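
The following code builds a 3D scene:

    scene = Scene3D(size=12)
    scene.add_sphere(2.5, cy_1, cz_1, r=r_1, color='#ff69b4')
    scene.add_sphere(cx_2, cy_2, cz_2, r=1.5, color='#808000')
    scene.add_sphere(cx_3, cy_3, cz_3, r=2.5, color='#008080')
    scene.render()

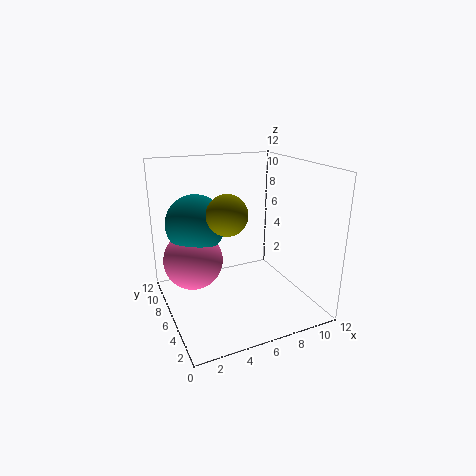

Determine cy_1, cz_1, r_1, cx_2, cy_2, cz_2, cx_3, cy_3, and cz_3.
cy_1 = 7.5; cz_1 = 4; r_1 = 2.5; cx_2 = 4; cy_2 = 3.5; cz_2 = 9; cx_3 = 3; cy_3 = 8; cz_3 = 7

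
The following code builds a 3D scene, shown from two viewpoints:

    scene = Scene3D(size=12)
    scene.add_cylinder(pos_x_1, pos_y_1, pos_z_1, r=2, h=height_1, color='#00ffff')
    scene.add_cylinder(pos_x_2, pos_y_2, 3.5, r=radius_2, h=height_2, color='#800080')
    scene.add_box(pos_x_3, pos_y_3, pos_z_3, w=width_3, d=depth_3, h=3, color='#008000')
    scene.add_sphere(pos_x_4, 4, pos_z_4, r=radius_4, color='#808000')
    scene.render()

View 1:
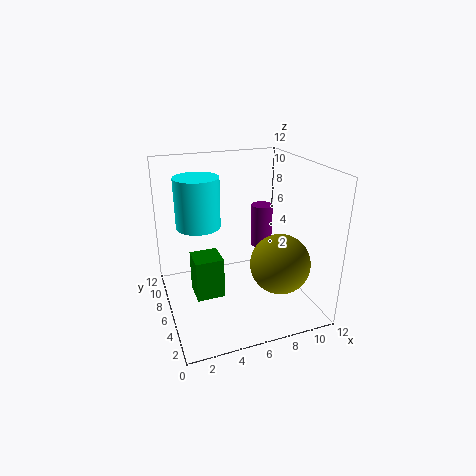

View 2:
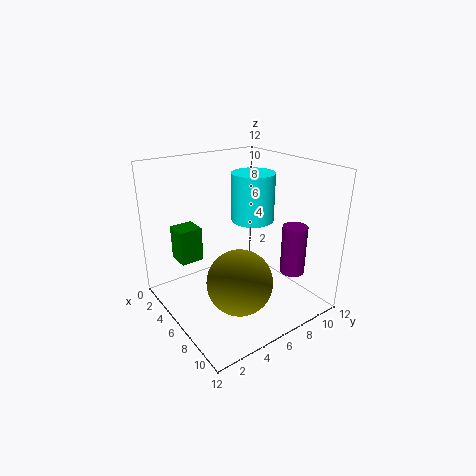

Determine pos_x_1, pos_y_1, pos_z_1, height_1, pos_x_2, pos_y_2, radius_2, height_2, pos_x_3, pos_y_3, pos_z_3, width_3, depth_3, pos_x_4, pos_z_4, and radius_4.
pos_x_1 = 3.5, pos_y_1 = 9.5, pos_z_1 = 6, height_1 = 4.5, pos_x_2 = 9.5, pos_y_2 = 9, radius_2 = 1, height_2 = 4, pos_x_3 = 1.5, pos_y_3 = 2, pos_z_3 = 3.5, width_3 = 2, depth_3 = 2, pos_x_4 = 9, pos_z_4 = 4, radius_4 = 2.5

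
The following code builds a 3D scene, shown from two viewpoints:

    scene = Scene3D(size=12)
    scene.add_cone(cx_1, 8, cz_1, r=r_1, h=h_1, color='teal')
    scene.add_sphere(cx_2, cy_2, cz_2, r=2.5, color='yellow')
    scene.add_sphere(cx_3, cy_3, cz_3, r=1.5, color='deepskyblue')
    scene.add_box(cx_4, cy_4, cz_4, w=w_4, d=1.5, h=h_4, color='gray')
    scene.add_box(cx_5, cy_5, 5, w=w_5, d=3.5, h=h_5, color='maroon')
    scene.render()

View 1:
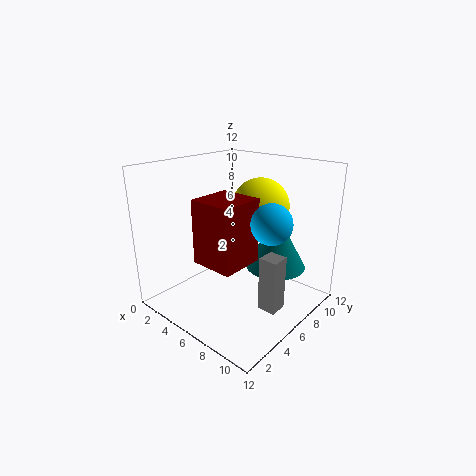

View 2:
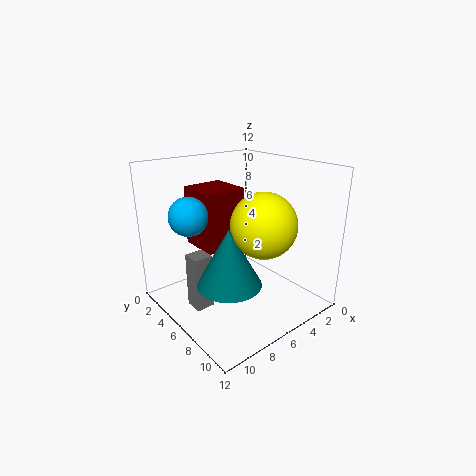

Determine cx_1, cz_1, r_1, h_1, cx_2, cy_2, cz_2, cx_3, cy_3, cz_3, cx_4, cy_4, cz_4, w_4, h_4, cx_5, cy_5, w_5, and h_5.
cx_1 = 8.5; cz_1 = 3.5; r_1 = 2.5; h_1 = 4.5; cx_2 = 6; cy_2 = 9; cz_2 = 8; cx_3 = 10; cy_3 = 5; cz_3 = 8.5; cx_4 = 9; cy_4 = 5; cz_4 = 1; w_4 = 1.5; h_4 = 4.5; cx_5 = 5; cy_5 = 2; w_5 = 3.5; h_5 = 5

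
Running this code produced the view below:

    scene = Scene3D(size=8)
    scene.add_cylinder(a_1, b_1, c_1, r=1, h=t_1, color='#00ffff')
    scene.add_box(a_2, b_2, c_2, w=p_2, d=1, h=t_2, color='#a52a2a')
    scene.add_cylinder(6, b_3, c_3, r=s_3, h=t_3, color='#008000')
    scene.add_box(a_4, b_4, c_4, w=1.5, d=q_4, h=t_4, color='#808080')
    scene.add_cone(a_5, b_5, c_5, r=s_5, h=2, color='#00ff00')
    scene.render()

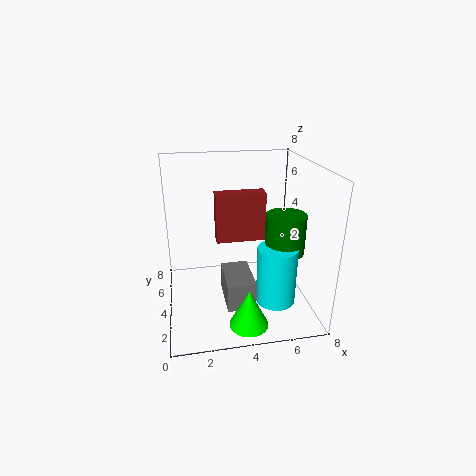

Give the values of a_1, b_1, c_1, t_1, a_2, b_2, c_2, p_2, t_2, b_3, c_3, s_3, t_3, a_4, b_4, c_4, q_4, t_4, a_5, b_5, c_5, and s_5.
a_1 = 5.5; b_1 = 1.5; c_1 = 1.5; t_1 = 3; a_2 = 3; b_2 = 5.5; c_2 = 3; p_2 = 3; t_2 = 3; b_3 = 2; c_3 = 4; s_3 = 1; t_3 = 2; a_4 = 3; b_4 = 1.5; c_4 = 1; q_4 = 2.5; t_4 = 1.5; a_5 = 4; b_5 = 1; c_5 = 0.5; s_5 = 1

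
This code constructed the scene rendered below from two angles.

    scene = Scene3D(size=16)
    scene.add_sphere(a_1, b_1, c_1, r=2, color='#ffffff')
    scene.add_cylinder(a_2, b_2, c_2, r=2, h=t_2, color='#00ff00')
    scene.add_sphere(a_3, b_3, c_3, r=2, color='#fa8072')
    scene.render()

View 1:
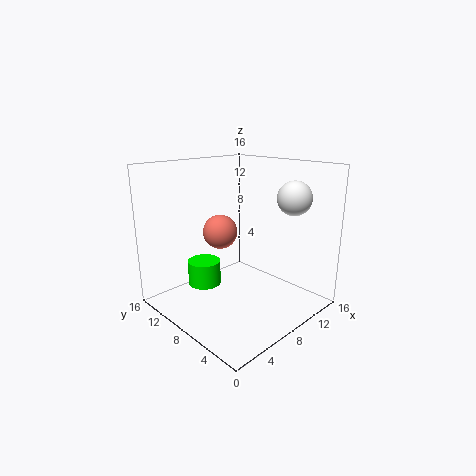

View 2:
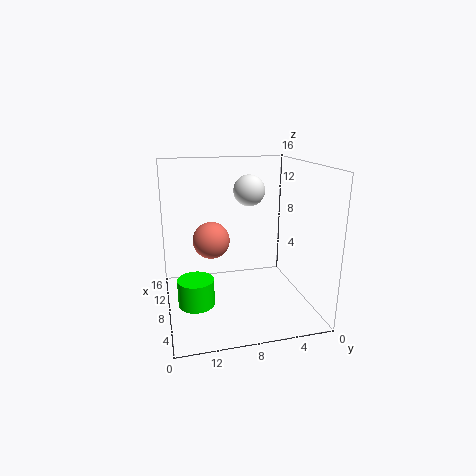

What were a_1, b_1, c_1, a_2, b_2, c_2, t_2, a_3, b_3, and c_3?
a_1 = 14, b_1 = 5, c_1 = 12, a_2 = 7, b_2 = 13, c_2 = 1, t_2 = 3, a_3 = 8, b_3 = 11, c_3 = 8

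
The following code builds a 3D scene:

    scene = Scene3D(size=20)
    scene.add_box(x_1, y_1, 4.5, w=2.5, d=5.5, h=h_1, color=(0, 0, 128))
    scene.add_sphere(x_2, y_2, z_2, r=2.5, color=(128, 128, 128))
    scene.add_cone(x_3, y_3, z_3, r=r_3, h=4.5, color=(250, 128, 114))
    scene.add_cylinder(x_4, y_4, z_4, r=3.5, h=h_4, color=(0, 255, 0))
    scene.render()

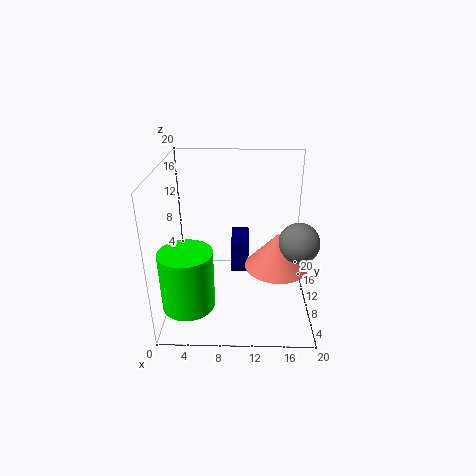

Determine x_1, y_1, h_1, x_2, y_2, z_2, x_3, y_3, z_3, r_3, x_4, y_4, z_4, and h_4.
x_1 = 9; y_1 = 10; h_1 = 4.5; x_2 = 17.5; y_2 = 5; z_2 = 12; x_3 = 15; y_3 = 5.5; z_3 = 8.5; r_3 = 4; x_4 = 3.5; y_4 = 5; z_4 = 2.5; h_4 = 8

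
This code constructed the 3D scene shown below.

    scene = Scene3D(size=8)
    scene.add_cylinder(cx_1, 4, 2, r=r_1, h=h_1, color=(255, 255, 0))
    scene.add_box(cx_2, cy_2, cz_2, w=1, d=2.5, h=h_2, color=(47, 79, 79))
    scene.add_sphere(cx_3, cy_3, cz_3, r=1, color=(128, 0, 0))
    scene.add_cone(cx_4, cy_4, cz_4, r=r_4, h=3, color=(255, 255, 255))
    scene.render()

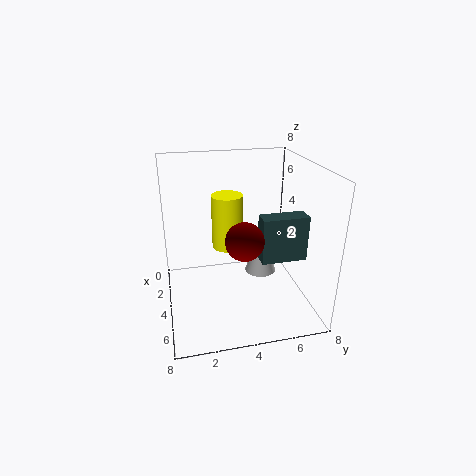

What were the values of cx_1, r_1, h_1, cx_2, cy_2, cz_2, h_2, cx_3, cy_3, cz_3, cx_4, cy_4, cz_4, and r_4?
cx_1 = 1
r_1 = 1
h_1 = 3.5
cx_2 = 4.5
cy_2 = 5
cz_2 = 3
h_2 = 2.5
cx_3 = 5.5
cy_3 = 4
cz_3 = 4.5
cx_4 = 2
cy_4 = 6
cz_4 = 0.5
r_4 = 1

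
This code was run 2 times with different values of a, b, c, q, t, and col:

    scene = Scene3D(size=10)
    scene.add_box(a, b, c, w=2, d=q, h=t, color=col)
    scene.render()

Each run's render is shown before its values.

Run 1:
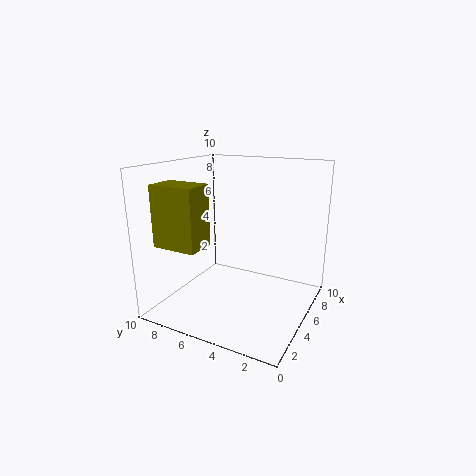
a = 1; b = 6; c = 5; q = 3; t = 4; col = 'olive'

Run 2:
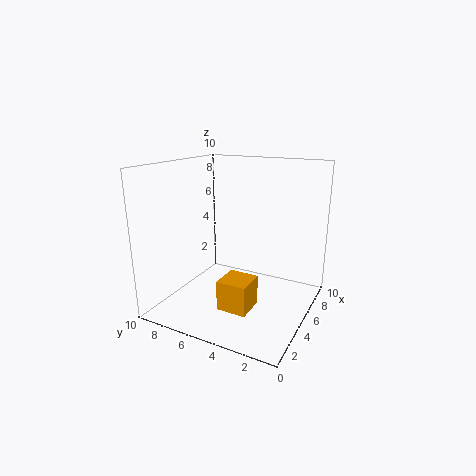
a = 2; b = 3; c = 1; q = 2; t = 2; col = 'orange'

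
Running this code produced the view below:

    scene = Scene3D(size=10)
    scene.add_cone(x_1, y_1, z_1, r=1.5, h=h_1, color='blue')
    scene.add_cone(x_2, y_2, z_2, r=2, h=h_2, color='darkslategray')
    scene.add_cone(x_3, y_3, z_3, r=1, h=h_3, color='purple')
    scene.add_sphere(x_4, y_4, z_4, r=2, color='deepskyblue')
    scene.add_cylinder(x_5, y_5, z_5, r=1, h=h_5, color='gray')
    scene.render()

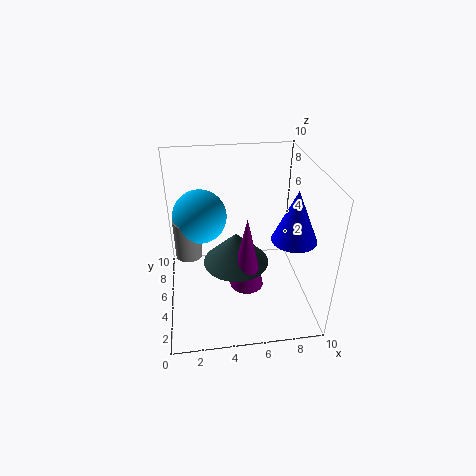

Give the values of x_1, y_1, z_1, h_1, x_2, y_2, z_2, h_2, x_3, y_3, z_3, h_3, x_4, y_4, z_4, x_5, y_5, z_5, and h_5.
x_1 = 8.5
y_1 = 3.5
z_1 = 5.5
h_1 = 3.5
x_2 = 4.5
y_2 = 2.5
z_2 = 5
h_2 = 2
x_3 = 5
y_3 = 1.5
z_3 = 4
h_3 = 4.5
x_4 = 2.5
y_4 = 7.5
z_4 = 5.5
x_5 = 1.5
y_5 = 7
z_5 = 2.5
h_5 = 3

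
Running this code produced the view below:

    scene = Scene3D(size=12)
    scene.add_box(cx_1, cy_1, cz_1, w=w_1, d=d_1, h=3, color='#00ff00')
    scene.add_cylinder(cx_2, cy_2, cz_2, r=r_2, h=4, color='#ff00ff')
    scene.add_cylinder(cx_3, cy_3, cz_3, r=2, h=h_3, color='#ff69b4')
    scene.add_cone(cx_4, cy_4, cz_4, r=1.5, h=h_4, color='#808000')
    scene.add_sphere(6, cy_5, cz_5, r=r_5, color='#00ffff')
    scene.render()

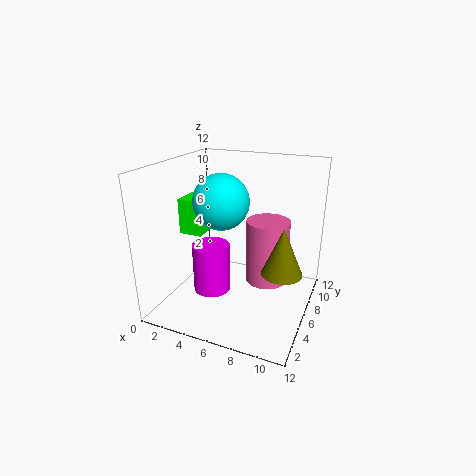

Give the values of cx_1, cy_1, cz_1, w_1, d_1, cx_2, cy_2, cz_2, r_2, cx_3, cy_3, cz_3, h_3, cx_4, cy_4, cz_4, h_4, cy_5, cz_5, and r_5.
cx_1 = 1, cy_1 = 5, cz_1 = 6, w_1 = 2, d_1 = 2.5, cx_2 = 4.5, cy_2 = 4, cz_2 = 2, r_2 = 1.5, cx_3 = 7.5, cy_3 = 9.5, cz_3 = 0.5, h_3 = 6, cx_4 = 10.5, cy_4 = 3.5, cz_4 = 5, h_4 = 3.5, cy_5 = 3, cz_5 = 10, r_5 = 2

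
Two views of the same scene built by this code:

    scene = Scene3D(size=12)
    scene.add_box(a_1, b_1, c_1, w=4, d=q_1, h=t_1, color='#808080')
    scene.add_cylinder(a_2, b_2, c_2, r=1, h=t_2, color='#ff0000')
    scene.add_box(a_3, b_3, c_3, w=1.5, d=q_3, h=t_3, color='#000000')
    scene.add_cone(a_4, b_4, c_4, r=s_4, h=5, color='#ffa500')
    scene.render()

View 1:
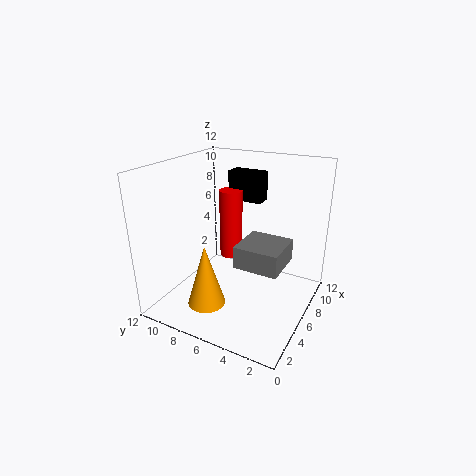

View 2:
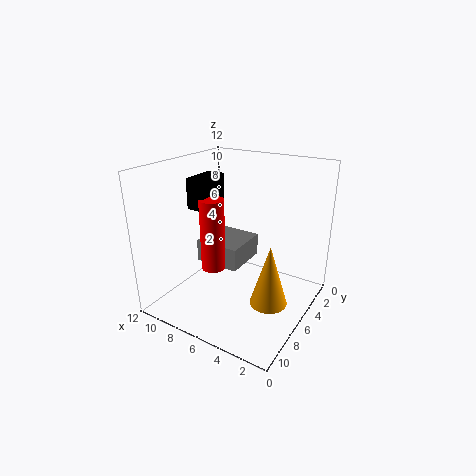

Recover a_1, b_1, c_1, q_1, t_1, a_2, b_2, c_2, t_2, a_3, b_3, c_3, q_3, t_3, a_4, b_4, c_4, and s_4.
a_1 = 6, b_1 = 2.5, c_1 = 3, q_1 = 4, t_1 = 2, a_2 = 7.5, b_2 = 7.5, c_2 = 3.5, t_2 = 6, a_3 = 8, b_3 = 5, c_3 = 8.5, q_3 = 3, t_3 = 2.5, a_4 = 2.5, b_4 = 7, c_4 = 1.5, s_4 = 1.5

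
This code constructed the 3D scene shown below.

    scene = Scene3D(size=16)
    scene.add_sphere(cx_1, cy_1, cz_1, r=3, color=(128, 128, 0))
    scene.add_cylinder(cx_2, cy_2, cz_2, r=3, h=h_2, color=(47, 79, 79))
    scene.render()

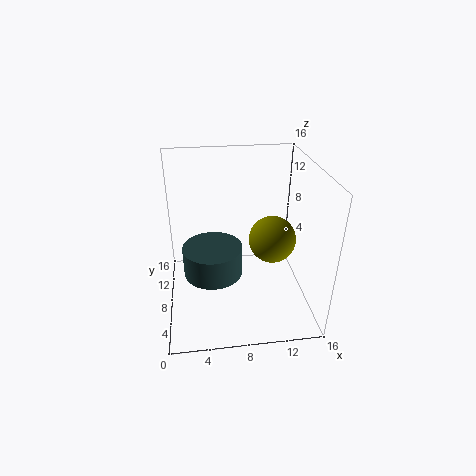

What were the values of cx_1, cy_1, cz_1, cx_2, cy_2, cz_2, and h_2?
cx_1 = 13; cy_1 = 12; cz_1 = 5; cx_2 = 5; cy_2 = 5; cz_2 = 6; h_2 = 3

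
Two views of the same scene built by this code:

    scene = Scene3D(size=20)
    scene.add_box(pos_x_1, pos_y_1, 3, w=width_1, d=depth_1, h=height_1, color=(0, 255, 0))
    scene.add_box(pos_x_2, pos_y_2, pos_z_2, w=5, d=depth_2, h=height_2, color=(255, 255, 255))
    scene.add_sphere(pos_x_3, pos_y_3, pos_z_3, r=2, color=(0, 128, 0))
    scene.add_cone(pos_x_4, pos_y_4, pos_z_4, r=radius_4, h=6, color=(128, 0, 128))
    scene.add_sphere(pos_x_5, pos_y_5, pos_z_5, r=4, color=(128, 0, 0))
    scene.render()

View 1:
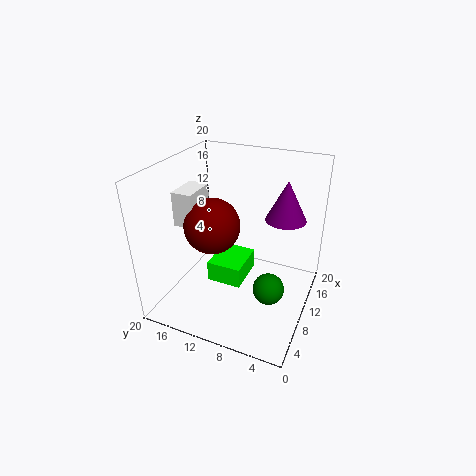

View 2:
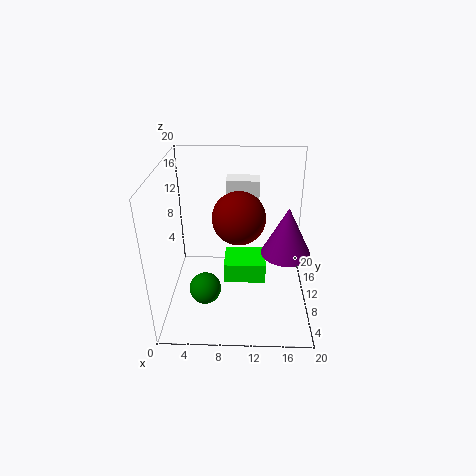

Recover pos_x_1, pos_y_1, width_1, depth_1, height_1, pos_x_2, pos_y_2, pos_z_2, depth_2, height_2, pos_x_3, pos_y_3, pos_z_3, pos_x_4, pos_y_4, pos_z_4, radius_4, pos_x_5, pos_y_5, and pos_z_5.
pos_x_1 = 8; pos_y_1 = 9; width_1 = 6; depth_1 = 5; height_1 = 3; pos_x_2 = 8; pos_y_2 = 16; pos_z_2 = 11; depth_2 = 3; height_2 = 5; pos_x_3 = 6; pos_y_3 = 4; pos_z_3 = 6; pos_x_4 = 16; pos_y_4 = 5; pos_z_4 = 11; radius_4 = 3; pos_x_5 = 10; pos_y_5 = 14; pos_z_5 = 11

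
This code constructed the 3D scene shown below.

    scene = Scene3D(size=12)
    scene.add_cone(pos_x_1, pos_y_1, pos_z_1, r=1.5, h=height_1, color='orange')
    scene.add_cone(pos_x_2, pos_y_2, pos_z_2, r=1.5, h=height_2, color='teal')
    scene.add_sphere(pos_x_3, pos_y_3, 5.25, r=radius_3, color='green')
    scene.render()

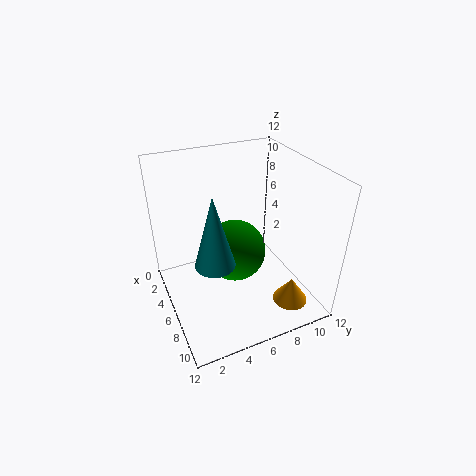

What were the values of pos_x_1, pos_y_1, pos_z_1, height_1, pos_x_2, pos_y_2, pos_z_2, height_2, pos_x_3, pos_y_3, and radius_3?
pos_x_1 = 9; pos_y_1 = 9.75; pos_z_1 = 0.25; height_1 = 2.25; pos_x_2 = 8.5; pos_y_2 = 3; pos_z_2 = 6; height_2 = 5.5; pos_x_3 = 6.5; pos_y_3 = 5.5; radius_3 = 2.5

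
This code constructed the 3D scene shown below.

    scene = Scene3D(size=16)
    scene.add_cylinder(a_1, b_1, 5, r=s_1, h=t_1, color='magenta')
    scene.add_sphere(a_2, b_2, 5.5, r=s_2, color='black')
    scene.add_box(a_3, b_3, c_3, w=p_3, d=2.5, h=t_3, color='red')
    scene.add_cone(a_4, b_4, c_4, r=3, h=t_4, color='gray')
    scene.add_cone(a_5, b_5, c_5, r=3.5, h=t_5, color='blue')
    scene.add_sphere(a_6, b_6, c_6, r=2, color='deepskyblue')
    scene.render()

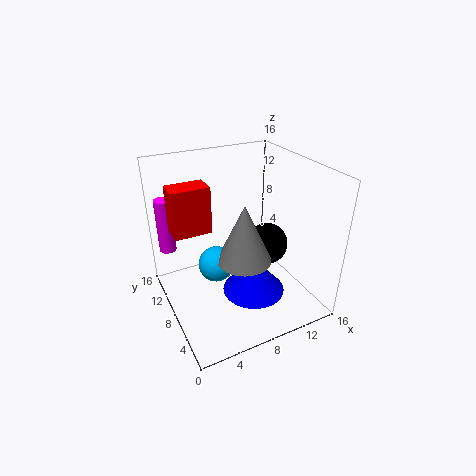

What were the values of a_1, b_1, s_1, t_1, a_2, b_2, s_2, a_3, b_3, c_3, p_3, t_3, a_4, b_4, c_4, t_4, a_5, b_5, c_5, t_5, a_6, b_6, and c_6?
a_1 = 1.5; b_1 = 14; s_1 = 1; t_1 = 6.5; a_2 = 12.5; b_2 = 9; s_2 = 2.5; a_3 = 1; b_3 = 8; c_3 = 9.5; p_3 = 4; t_3 = 5; a_4 = 8; b_4 = 6.5; c_4 = 6; t_4 = 6.5; a_5 = 9; b_5 = 6; c_5 = 2; t_5 = 4; a_6 = 5.5; b_6 = 8.5; c_6 = 5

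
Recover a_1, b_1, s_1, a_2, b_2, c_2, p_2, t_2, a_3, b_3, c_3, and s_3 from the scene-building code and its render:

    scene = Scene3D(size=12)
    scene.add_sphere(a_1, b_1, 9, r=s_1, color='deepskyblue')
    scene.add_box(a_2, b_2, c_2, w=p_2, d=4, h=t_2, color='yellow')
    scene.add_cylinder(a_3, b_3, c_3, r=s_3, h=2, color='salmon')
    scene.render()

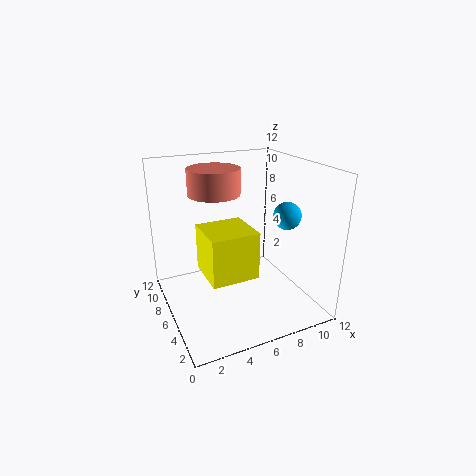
a_1 = 8, b_1 = 2, s_1 = 1, a_2 = 3, b_2 = 4, c_2 = 3, p_2 = 4, t_2 = 4, a_3 = 4, b_3 = 6, c_3 = 10, s_3 = 2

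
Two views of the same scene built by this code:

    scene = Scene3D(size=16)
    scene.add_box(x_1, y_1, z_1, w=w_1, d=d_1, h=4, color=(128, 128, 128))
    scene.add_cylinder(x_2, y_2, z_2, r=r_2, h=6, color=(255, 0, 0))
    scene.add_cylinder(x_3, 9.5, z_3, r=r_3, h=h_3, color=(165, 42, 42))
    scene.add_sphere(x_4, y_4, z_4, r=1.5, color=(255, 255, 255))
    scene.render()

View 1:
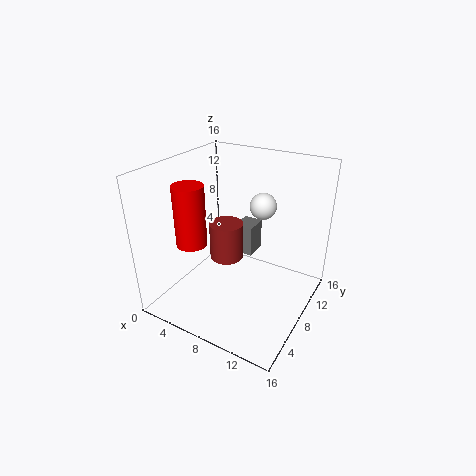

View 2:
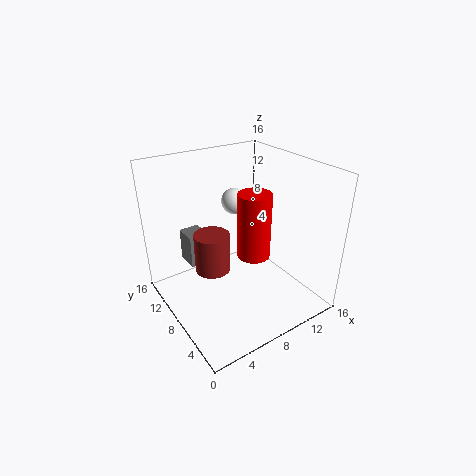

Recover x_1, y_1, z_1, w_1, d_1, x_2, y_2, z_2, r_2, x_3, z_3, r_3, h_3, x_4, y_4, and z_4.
x_1 = 4.5
y_1 = 13
z_1 = 2.5
w_1 = 2.5
d_1 = 3
x_2 = 6
y_2 = 2.5
z_2 = 9.5
r_2 = 1.5
x_3 = 5.5
z_3 = 4
r_3 = 2
h_3 = 4.5
x_4 = 9.5
y_4 = 11
z_4 = 11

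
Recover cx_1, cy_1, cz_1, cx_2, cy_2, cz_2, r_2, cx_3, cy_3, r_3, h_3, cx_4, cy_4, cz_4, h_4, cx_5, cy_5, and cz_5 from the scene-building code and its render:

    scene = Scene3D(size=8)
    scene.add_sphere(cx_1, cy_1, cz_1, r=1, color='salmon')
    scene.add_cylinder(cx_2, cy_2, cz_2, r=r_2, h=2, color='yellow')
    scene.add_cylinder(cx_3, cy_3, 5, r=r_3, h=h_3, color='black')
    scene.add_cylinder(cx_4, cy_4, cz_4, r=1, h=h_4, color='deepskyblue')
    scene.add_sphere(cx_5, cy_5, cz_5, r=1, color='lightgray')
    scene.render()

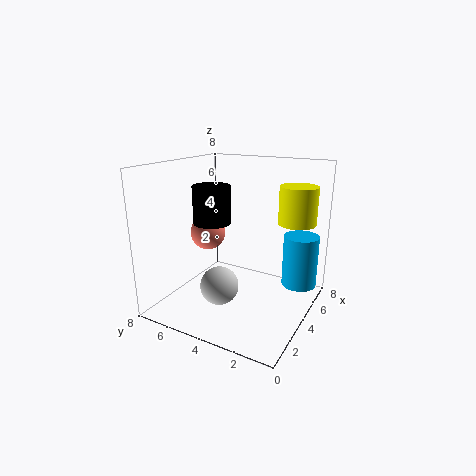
cx_1 = 4
cy_1 = 6
cz_1 = 4
cx_2 = 5
cy_2 = 1
cz_2 = 5
r_2 = 1
cx_3 = 3
cy_3 = 5
r_3 = 1
h_3 = 2
cx_4 = 6
cy_4 = 1
cz_4 = 1
h_4 = 3
cx_5 = 2
cy_5 = 4
cz_5 = 2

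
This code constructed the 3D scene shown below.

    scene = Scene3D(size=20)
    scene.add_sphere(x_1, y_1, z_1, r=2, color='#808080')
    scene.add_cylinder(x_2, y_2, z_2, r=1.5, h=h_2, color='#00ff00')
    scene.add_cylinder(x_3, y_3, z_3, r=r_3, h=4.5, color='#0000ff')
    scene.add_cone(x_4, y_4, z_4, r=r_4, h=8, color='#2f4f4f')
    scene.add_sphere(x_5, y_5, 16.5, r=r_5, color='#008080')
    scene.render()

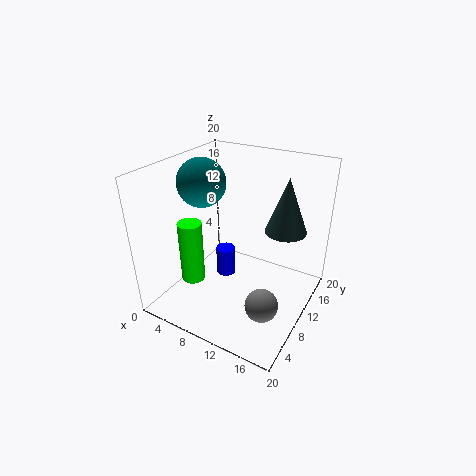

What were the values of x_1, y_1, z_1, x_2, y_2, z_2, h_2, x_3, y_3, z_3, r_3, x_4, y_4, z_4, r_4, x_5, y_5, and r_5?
x_1 = 17
y_1 = 3.5
z_1 = 6
x_2 = 7
y_2 = 3.5
z_2 = 6.5
h_2 = 8
x_3 = 6
y_3 = 13
z_3 = 1
r_3 = 1.5
x_4 = 15
y_4 = 15
z_4 = 10
r_4 = 3
x_5 = 3.5
y_5 = 11
r_5 = 3.5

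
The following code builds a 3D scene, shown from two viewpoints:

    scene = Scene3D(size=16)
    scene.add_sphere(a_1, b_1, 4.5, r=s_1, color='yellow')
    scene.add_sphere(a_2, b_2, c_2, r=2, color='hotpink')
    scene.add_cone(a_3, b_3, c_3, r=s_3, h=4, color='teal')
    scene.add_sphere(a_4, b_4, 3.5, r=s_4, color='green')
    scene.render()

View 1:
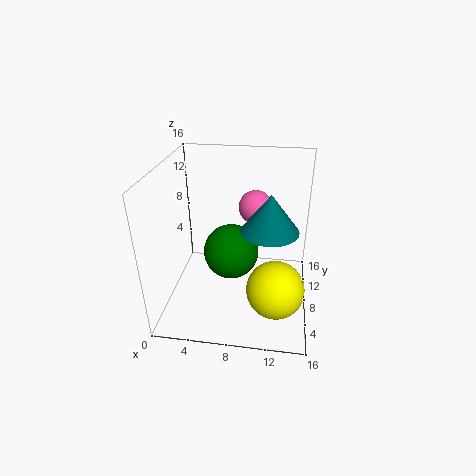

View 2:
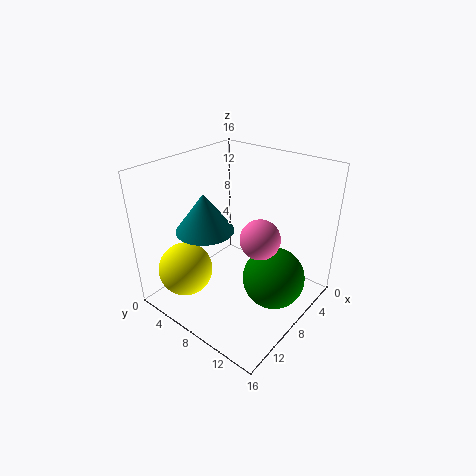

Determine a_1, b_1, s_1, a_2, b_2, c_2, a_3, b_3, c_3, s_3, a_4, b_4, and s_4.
a_1 = 12.5; b_1 = 4; s_1 = 3; a_2 = 9.5; b_2 = 12; c_2 = 10; a_3 = 11.5; b_3 = 6.5; c_3 = 10; s_3 = 3; a_4 = 6.5; b_4 = 12; s_4 = 3.5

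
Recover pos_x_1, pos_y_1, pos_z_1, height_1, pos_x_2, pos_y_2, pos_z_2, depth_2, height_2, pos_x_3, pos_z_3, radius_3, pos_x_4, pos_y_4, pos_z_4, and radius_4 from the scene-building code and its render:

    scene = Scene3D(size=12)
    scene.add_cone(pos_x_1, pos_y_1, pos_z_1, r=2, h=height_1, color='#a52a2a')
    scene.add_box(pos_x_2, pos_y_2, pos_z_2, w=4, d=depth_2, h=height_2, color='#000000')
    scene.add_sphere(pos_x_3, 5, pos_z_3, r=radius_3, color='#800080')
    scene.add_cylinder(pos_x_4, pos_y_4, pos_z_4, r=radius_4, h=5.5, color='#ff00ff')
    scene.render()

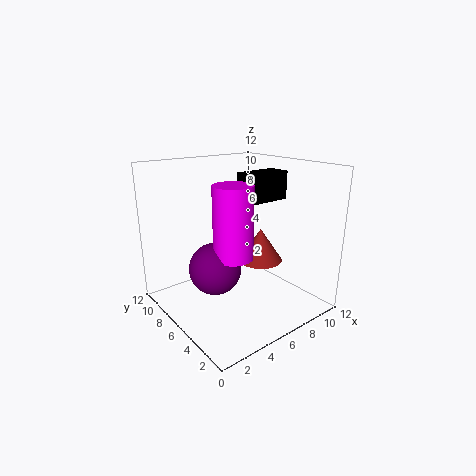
pos_x_1 = 9; pos_y_1 = 6.5; pos_z_1 = 3; height_1 = 3; pos_x_2 = 7.5; pos_y_2 = 6; pos_z_2 = 8.5; depth_2 = 2; height_2 = 2.5; pos_x_3 = 3; pos_z_3 = 4.5; radius_3 = 2; pos_x_4 = 4; pos_y_4 = 4; pos_z_4 = 5.5; radius_4 = 1.5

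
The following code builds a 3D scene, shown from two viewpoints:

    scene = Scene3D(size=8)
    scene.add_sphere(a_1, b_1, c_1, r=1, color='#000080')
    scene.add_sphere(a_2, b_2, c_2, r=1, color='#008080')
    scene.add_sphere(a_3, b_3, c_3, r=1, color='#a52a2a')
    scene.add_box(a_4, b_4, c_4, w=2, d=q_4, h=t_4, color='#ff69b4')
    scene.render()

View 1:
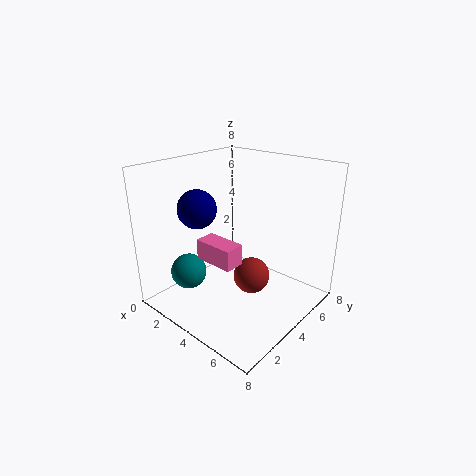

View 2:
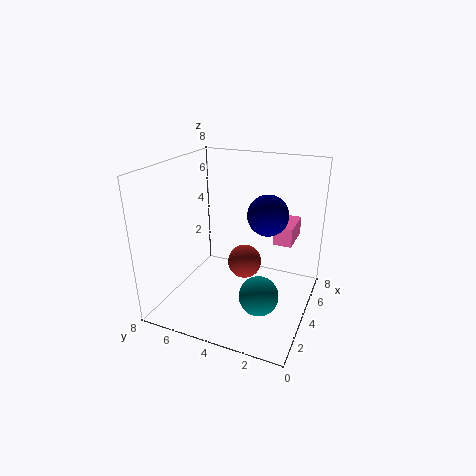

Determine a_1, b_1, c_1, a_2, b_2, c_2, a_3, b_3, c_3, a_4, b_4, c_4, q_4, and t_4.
a_1 = 3; b_1 = 2; c_1 = 6; a_2 = 2; b_2 = 2; c_2 = 2; a_3 = 5; b_3 = 4; c_3 = 2; a_4 = 4; b_4 = 1; c_4 = 4; q_4 = 1; t_4 = 1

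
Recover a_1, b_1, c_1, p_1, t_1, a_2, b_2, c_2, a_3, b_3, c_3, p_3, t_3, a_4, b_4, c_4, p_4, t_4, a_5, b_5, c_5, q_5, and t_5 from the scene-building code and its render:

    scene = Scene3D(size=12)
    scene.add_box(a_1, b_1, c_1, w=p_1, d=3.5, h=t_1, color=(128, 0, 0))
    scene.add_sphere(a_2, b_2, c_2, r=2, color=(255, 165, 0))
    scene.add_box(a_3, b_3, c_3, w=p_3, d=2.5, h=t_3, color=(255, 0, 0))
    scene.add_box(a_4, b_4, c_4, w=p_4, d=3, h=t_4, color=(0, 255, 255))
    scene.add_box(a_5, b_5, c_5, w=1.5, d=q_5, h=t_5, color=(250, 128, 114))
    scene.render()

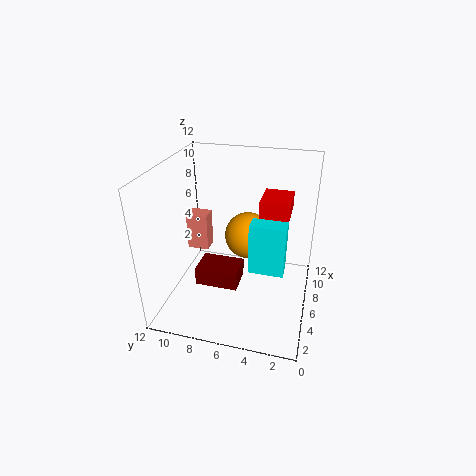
a_1 = 3.5, b_1 = 5.5, c_1 = 2.5, p_1 = 2.5, t_1 = 1.5, a_2 = 7.5, b_2 = 5.5, c_2 = 5.5, a_3 = 7, b_3 = 2, c_3 = 7.5, p_3 = 3, t_3 = 1.5, a_4 = 5.5, b_4 = 2, c_4 = 3, p_4 = 1.5, t_4 = 4.5, a_5 = 8, b_5 = 9.5, c_5 = 3, q_5 = 2, t_5 = 3.5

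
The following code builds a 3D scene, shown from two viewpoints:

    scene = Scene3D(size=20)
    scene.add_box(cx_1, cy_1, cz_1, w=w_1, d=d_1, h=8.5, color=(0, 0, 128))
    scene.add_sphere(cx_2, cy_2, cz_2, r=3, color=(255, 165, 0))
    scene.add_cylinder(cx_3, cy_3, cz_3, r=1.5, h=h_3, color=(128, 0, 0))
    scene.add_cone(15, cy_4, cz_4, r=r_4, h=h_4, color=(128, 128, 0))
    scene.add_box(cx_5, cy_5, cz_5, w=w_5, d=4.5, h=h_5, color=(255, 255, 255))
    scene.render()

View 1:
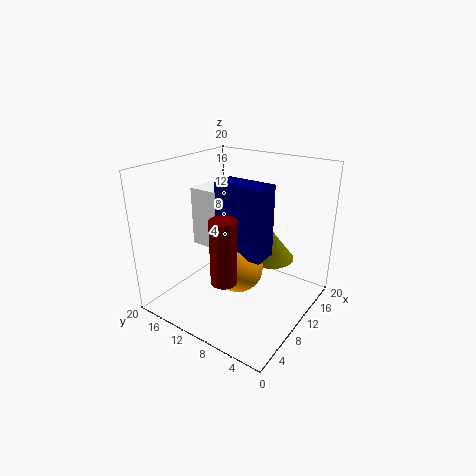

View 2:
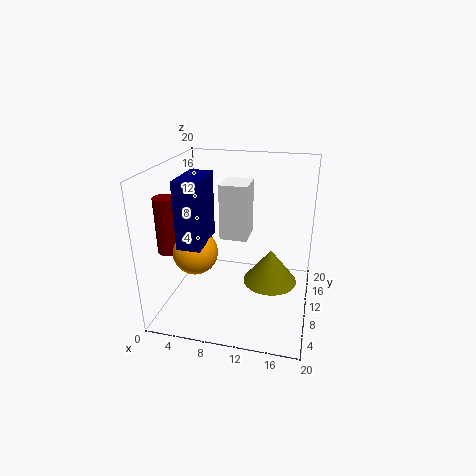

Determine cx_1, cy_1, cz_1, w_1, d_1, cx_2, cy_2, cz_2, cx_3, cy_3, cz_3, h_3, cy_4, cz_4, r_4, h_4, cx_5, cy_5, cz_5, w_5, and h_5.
cx_1 = 4
cy_1 = 3
cz_1 = 11
w_1 = 3
d_1 = 6
cx_2 = 5
cy_2 = 6.5
cz_2 = 9
cx_3 = 1.5
cy_3 = 6
cz_3 = 9
h_3 = 7.5
cy_4 = 7.5
cz_4 = 5.5
r_4 = 3.5
h_4 = 4.5
cx_5 = 7
cy_5 = 11
cz_5 = 9
w_5 = 4
h_5 = 8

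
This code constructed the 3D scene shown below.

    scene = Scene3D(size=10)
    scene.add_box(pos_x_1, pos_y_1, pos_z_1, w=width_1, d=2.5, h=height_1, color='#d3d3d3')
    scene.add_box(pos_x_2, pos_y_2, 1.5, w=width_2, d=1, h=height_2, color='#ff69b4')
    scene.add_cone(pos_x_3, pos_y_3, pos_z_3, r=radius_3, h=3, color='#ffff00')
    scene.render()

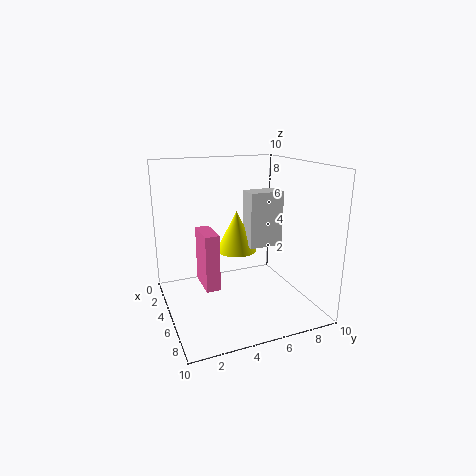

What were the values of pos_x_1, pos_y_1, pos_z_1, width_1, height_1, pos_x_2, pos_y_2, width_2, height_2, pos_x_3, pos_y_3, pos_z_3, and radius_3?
pos_x_1 = 3.5; pos_y_1 = 6; pos_z_1 = 4; width_1 = 1.5; height_1 = 4; pos_x_2 = 3; pos_y_2 = 2.5; width_2 = 2.5; height_2 = 4; pos_x_3 = 3.5; pos_y_3 = 5.5; pos_z_3 = 3.5; radius_3 = 1.5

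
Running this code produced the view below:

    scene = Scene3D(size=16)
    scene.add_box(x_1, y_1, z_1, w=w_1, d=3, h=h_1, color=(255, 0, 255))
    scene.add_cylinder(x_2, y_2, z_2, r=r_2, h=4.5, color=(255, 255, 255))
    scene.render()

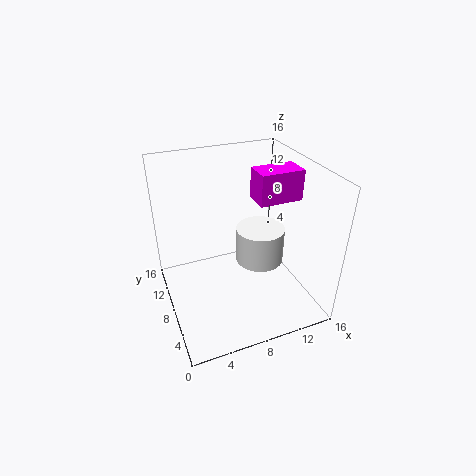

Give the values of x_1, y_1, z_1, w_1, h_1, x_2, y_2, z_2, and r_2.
x_1 = 10.5
y_1 = 7.5
z_1 = 11.5
w_1 = 5
h_1 = 3.5
x_2 = 12
y_2 = 10.5
z_2 = 2.5
r_2 = 3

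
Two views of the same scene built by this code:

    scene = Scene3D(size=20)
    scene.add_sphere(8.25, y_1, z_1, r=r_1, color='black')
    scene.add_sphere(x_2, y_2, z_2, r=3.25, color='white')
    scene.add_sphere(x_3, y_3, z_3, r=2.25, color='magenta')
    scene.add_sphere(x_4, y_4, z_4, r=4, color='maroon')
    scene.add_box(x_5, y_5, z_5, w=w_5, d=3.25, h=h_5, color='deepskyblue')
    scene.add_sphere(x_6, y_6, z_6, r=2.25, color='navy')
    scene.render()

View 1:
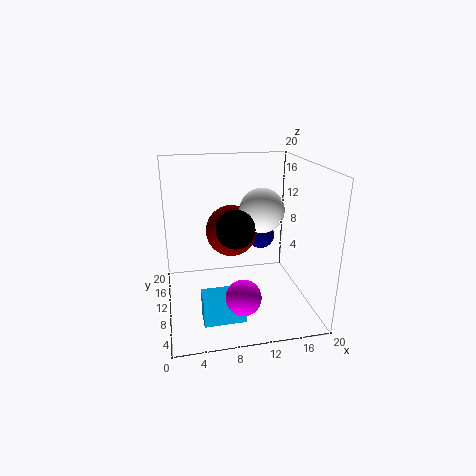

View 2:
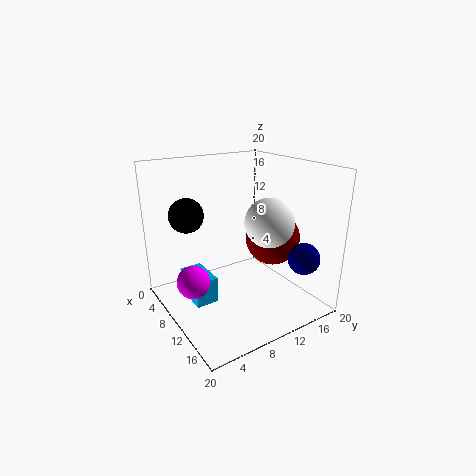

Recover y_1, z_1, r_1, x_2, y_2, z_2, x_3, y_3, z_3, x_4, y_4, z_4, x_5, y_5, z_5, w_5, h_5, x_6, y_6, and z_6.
y_1 = 3.25; z_1 = 14; r_1 = 2.25; x_2 = 14; y_2 = 12.25; z_2 = 13; x_3 = 9.25; y_3 = 3.25; z_3 = 4.75; x_4 = 10.25; y_4 = 16; z_4 = 8.75; x_5 = 4.25; y_5 = 3.5; z_5 = 0.75; w_5 = 5.5; h_5 = 3.75; x_6 = 15.5; y_6 = 17.5; z_6 = 7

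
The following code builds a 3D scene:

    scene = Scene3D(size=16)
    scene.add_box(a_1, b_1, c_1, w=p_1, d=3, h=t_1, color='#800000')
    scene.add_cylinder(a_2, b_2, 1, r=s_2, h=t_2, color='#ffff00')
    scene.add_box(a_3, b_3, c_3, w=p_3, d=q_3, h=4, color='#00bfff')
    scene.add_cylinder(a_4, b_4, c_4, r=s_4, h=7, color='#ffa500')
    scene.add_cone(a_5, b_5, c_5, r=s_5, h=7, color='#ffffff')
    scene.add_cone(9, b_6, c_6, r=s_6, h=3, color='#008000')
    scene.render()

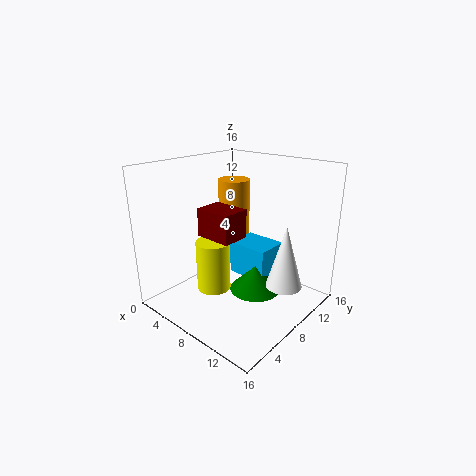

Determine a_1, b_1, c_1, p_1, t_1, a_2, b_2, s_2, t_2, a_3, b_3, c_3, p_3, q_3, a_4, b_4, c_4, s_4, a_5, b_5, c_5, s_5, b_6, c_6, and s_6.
a_1 = 6
b_1 = 4
c_1 = 9
p_1 = 4
t_1 = 3
a_2 = 5
b_2 = 7
s_2 = 2
t_2 = 6
a_3 = 5
b_3 = 10
c_3 = 2
p_3 = 5
q_3 = 4
a_4 = 3
b_4 = 13
c_4 = 6
s_4 = 2
a_5 = 13
b_5 = 10
c_5 = 3
s_5 = 2
b_6 = 10
c_6 = 1
s_6 = 3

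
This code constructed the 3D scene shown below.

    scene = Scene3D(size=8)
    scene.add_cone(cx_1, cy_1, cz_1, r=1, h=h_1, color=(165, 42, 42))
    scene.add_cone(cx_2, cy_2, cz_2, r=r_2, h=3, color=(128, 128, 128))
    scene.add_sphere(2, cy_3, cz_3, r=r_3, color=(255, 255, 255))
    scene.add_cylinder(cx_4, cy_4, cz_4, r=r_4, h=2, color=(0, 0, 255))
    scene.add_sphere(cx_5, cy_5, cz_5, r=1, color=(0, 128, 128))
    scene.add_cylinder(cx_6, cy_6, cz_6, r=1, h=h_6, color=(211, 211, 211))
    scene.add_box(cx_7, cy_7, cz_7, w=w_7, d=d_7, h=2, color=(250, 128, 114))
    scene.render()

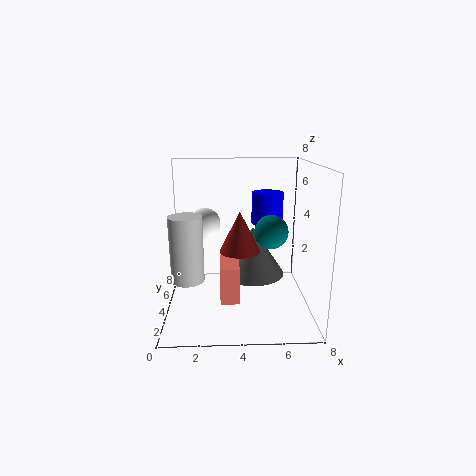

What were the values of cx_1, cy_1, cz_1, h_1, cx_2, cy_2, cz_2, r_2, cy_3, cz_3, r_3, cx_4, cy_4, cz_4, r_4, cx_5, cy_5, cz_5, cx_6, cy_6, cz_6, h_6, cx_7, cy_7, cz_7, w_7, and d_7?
cx_1 = 4
cy_1 = 2
cz_1 = 4
h_1 = 2
cx_2 = 5
cy_2 = 6
cz_2 = 1
r_2 = 2
cy_3 = 7
cz_3 = 4
r_3 = 1
cx_4 = 6
cy_4 = 7
cz_4 = 4
r_4 = 1
cx_5 = 6
cy_5 = 5
cz_5 = 4
cx_6 = 1
cy_6 = 5
cz_6 = 1
h_6 = 4
cx_7 = 3
cy_7 = 2
cz_7 = 1
w_7 = 1
d_7 = 2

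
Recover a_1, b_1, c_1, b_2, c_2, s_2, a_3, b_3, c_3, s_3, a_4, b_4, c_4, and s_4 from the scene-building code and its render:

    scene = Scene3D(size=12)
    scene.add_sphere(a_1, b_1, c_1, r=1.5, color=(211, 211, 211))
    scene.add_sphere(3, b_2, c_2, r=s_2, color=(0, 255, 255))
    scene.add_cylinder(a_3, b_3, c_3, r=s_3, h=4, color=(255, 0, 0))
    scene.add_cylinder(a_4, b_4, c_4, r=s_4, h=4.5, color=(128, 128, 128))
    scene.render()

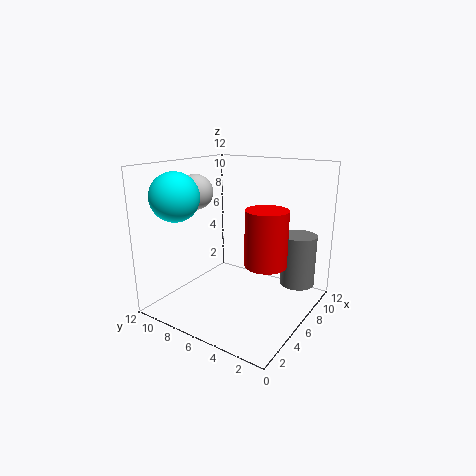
a_1 = 5.5; b_1 = 10; c_1 = 9.5; b_2 = 10; c_2 = 9.5; s_2 = 2; a_3 = 3.5; b_3 = 2; c_3 = 5.5; s_3 = 1.5; a_4 = 9.5; b_4 = 2; c_4 = 1.5; s_4 = 1.5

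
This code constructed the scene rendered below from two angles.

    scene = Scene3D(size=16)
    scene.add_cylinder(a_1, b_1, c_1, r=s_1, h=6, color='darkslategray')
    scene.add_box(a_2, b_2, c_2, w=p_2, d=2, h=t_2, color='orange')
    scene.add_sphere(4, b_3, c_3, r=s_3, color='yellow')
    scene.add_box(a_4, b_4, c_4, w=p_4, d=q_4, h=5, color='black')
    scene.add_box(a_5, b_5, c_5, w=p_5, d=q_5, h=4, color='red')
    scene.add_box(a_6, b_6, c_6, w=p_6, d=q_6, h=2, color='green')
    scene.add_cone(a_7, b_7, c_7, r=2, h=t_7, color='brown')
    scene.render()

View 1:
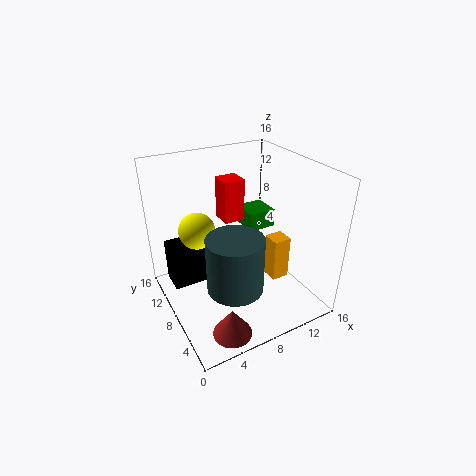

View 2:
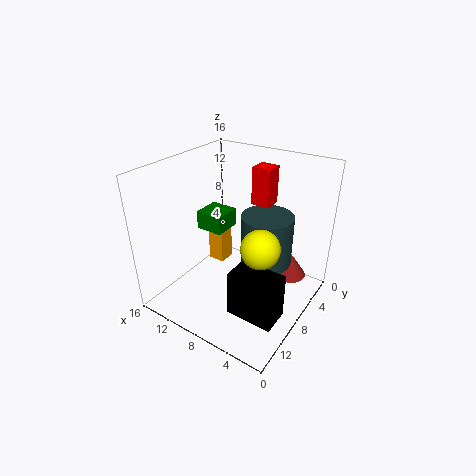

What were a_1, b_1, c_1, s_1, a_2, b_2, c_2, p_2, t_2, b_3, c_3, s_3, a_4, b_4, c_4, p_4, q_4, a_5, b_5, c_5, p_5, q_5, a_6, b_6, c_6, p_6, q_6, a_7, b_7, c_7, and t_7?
a_1 = 6, b_1 = 5, c_1 = 4, s_1 = 3, a_2 = 11, b_2 = 5, c_2 = 3, p_2 = 2, t_2 = 5, b_3 = 10, c_3 = 9, s_3 = 2, a_4 = 1, b_4 = 10, c_4 = 2, p_4 = 5, q_4 = 3, a_5 = 5, b_5 = 5, c_5 = 12, p_5 = 2, q_5 = 2, a_6 = 9, b_6 = 7, c_6 = 9, p_6 = 3, q_6 = 3, a_7 = 4, b_7 = 2, c_7 = 1, t_7 = 3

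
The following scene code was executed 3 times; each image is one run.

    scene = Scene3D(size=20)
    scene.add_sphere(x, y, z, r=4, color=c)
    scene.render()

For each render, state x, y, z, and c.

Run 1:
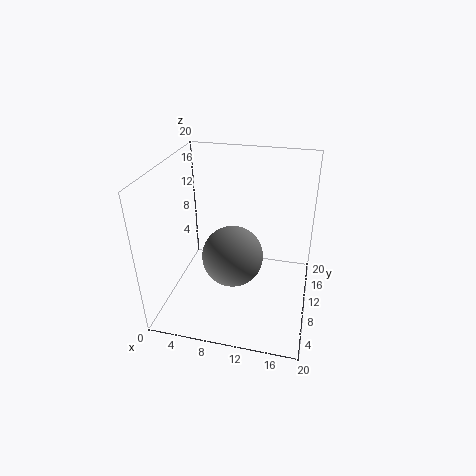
x = 10, y = 7, z = 9, c = 'gray'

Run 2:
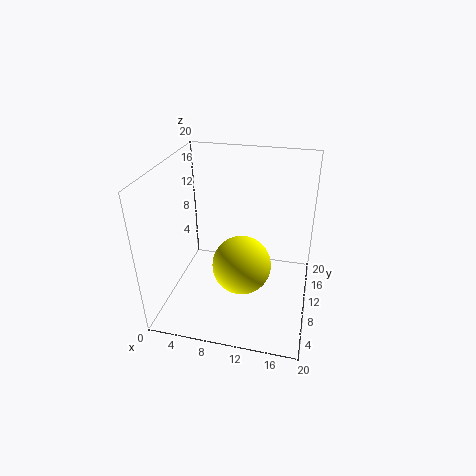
x = 11, y = 8, z = 7, c = 'yellow'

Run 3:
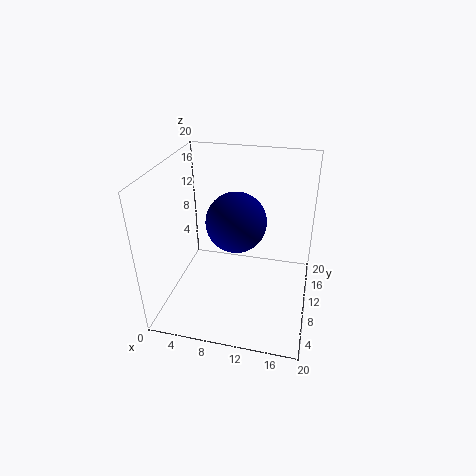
x = 10, y = 9, z = 13, c = 'navy'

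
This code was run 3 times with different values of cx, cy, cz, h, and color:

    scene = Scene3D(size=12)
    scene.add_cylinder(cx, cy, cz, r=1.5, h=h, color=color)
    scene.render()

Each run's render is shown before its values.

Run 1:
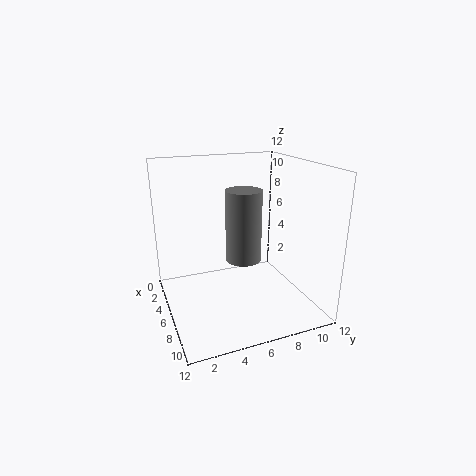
cx = 6
cy = 6.5
cz = 4
h = 6
color = 'gray'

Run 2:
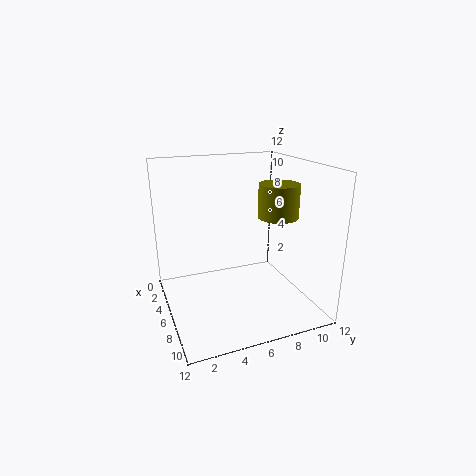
cx = 9
cy = 8
cz = 8.5
h = 2.5
color = 'olive'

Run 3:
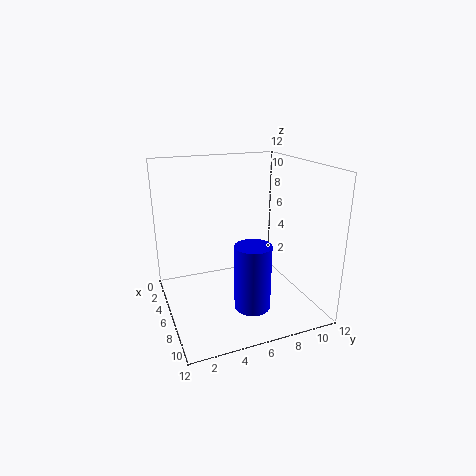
cx = 8
cy = 6.5
cz = 0.5
h = 5.5
color = 'blue'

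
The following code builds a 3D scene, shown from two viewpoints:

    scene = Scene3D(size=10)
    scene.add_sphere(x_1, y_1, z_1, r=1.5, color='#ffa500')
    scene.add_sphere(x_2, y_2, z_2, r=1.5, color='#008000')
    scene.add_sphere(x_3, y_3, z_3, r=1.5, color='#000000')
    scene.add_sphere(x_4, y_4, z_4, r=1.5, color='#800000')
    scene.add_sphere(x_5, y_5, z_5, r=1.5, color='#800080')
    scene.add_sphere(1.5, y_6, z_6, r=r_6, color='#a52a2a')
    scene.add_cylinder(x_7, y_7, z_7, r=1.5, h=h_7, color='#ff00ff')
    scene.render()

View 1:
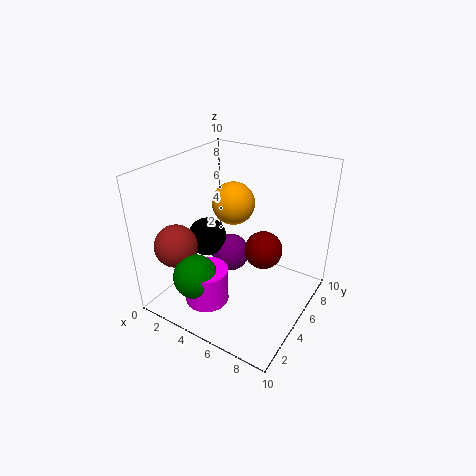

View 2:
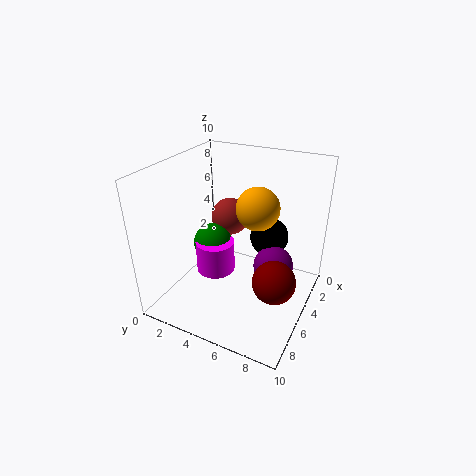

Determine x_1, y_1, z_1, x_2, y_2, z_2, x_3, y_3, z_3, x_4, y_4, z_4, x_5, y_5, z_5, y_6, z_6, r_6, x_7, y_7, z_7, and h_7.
x_1 = 4
y_1 = 6
z_1 = 7
x_2 = 3.5
y_2 = 2
z_2 = 3
x_3 = 1.5
y_3 = 6
z_3 = 3.5
x_4 = 5.5
y_4 = 8
z_4 = 2.5
x_5 = 3
y_5 = 7
z_5 = 2
y_6 = 2.5
z_6 = 4.5
r_6 = 1.5
x_7 = 4
y_7 = 2.5
z_7 = 1
h_7 = 2.5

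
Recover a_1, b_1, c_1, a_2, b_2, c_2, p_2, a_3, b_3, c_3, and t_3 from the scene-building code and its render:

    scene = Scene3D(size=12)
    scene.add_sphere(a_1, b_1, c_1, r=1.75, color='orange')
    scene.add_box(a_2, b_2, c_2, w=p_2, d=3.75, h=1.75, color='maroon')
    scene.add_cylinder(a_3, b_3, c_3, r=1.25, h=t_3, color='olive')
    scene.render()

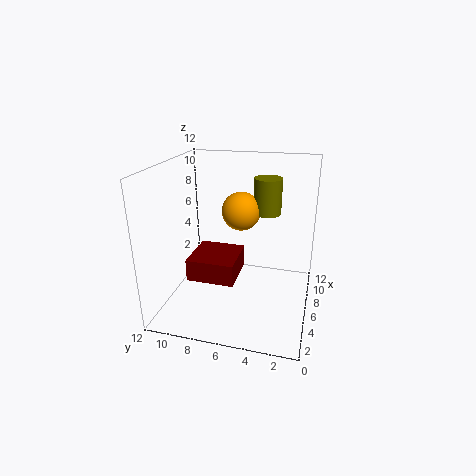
a_1 = 9
b_1 = 6.5
c_1 = 7.25
a_2 = 2.5
b_2 = 5.5
c_2 = 3.5
p_2 = 3.75
a_3 = 9.75
b_3 = 4.25
c_3 = 7
t_3 = 3.25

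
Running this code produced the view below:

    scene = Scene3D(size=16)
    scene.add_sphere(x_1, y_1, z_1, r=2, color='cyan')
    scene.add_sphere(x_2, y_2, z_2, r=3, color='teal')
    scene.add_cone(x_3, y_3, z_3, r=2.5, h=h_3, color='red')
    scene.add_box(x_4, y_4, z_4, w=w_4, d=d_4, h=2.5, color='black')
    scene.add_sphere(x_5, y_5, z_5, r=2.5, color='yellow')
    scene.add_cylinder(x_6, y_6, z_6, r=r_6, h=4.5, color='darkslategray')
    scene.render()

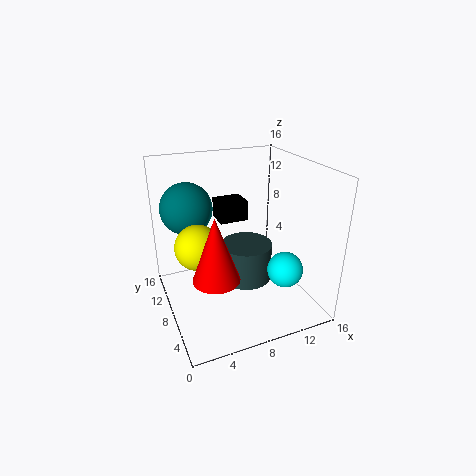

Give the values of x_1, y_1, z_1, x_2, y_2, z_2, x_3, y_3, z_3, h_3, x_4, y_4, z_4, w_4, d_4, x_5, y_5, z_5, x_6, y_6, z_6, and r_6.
x_1 = 12.5, y_1 = 5, z_1 = 4.5, x_2 = 3.5, y_2 = 12.5, z_2 = 10.5, x_3 = 4.5, y_3 = 5.5, z_3 = 5, h_3 = 7, x_4 = 7.5, y_4 = 12, z_4 = 8, w_4 = 3.5, d_4 = 3, x_5 = 3.5, y_5 = 8.5, z_5 = 7.5, x_6 = 9.5, y_6 = 9, z_6 = 2, r_6 = 3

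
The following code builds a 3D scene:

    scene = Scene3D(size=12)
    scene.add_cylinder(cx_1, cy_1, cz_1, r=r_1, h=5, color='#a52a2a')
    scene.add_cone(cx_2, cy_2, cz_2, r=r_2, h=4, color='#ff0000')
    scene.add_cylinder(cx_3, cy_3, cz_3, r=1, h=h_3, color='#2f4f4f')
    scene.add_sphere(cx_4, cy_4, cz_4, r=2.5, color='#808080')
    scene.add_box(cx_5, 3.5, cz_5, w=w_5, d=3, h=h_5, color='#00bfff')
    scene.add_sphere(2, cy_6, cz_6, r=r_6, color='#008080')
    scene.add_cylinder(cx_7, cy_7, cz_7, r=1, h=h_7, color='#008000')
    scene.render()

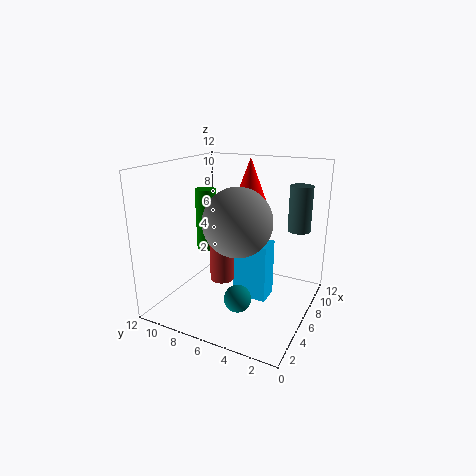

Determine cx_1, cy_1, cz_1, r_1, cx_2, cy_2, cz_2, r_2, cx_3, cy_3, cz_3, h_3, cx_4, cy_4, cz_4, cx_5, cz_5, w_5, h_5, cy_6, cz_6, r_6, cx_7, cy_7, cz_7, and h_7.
cx_1 = 5
cy_1 = 7
cz_1 = 2.5
r_1 = 1
cx_2 = 10.5
cy_2 = 7
cz_2 = 8
r_2 = 1.5
cx_3 = 10
cy_3 = 2
cz_3 = 6
h_3 = 4
cx_4 = 3
cy_4 = 4.5
cz_4 = 8.5
cx_5 = 6
cz_5 = 0.5
w_5 = 2
h_5 = 5
cy_6 = 4
cz_6 = 3
r_6 = 1
cx_7 = 9
cy_7 = 11
cz_7 = 3
h_7 = 6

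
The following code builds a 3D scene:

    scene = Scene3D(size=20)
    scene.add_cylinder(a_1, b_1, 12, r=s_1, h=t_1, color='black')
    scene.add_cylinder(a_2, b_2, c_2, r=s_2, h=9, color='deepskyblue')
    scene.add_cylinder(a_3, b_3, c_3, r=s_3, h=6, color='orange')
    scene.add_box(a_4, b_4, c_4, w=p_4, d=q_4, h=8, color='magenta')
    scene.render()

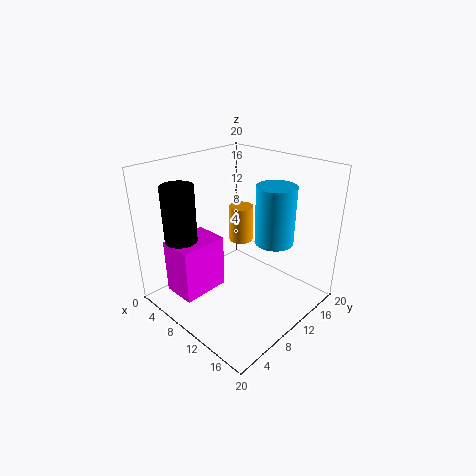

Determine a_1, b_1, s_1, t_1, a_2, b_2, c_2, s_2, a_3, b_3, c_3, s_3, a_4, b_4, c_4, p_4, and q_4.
a_1 = 8, b_1 = 2, s_1 = 2, t_1 = 7, a_2 = 11, b_2 = 17, c_2 = 7, s_2 = 3, a_3 = 4, b_3 = 17, c_3 = 5, s_3 = 2, a_4 = 2, b_4 = 3, c_4 = 1, p_4 = 5, q_4 = 7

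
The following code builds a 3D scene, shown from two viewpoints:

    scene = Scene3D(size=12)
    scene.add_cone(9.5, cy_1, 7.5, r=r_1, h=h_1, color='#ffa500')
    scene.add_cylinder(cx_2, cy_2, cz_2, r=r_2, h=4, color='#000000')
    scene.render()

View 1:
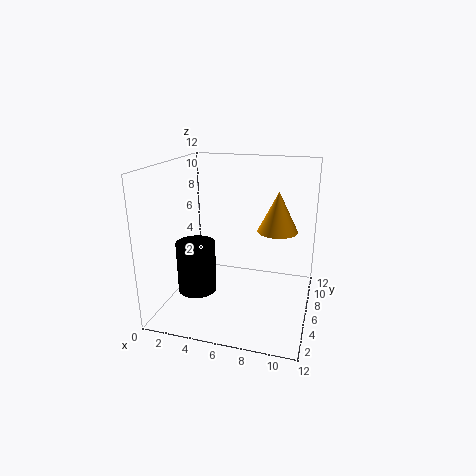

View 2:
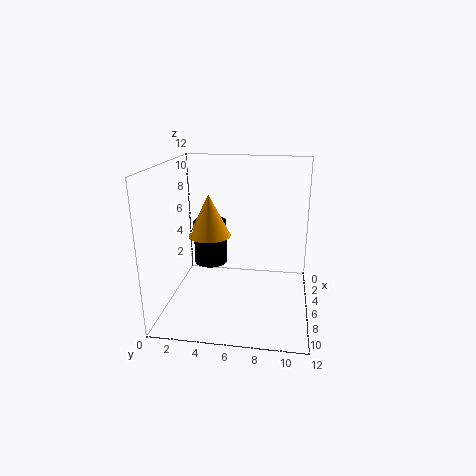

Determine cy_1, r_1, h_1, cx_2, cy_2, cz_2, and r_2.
cy_1 = 4.5
r_1 = 1.5
h_1 = 3
cx_2 = 3.5
cy_2 = 3
cz_2 = 2.5
r_2 = 1.5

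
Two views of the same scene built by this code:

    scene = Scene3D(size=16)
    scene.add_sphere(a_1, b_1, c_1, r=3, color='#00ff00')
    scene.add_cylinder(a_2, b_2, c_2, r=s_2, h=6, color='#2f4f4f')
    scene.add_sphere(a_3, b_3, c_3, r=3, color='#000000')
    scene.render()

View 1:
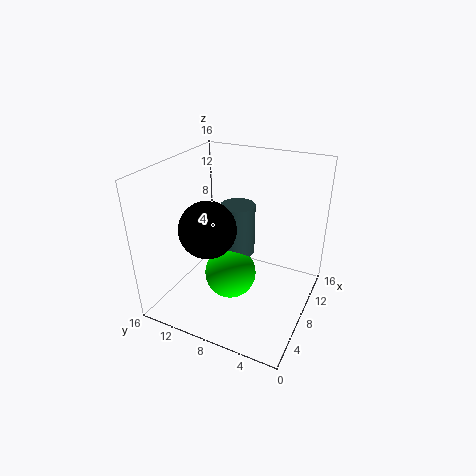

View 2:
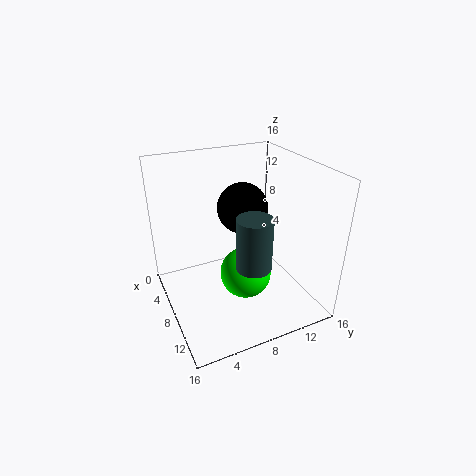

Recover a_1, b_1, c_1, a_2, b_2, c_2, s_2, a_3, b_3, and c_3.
a_1 = 8
b_1 = 9
c_1 = 3
a_2 = 10
b_2 = 9
c_2 = 5
s_2 = 2
a_3 = 5
b_3 = 10
c_3 = 10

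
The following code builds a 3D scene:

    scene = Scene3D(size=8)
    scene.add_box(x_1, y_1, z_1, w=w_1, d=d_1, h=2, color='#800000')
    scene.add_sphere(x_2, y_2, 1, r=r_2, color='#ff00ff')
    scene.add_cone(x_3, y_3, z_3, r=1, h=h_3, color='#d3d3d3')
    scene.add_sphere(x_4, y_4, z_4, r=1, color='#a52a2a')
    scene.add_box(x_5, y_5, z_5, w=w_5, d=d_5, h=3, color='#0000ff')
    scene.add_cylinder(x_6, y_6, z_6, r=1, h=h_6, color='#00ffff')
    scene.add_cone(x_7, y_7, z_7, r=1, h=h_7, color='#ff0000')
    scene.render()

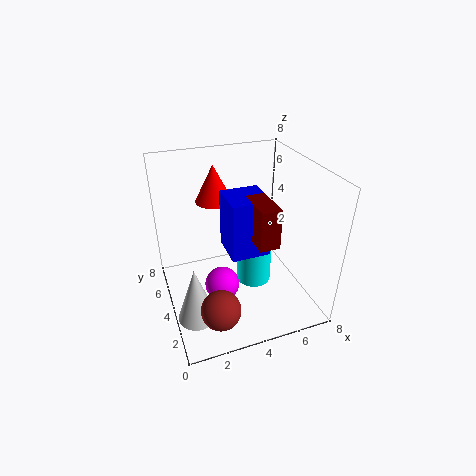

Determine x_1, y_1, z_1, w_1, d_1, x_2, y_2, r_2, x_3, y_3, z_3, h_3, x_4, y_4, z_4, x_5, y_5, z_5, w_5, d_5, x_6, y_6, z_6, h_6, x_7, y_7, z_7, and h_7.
x_1 = 4, y_1 = 1, z_1 = 5, w_1 = 1, d_1 = 2, x_2 = 3, y_2 = 4, r_2 = 1, x_3 = 1, y_3 = 2, z_3 = 1, h_3 = 3, x_4 = 2, y_4 = 1, z_4 = 2, x_5 = 3, y_5 = 2, z_5 = 4, w_5 = 2, d_5 = 2, x_6 = 5, y_6 = 4, z_6 = 1, h_6 = 3, x_7 = 3, y_7 = 5, z_7 = 6, h_7 = 2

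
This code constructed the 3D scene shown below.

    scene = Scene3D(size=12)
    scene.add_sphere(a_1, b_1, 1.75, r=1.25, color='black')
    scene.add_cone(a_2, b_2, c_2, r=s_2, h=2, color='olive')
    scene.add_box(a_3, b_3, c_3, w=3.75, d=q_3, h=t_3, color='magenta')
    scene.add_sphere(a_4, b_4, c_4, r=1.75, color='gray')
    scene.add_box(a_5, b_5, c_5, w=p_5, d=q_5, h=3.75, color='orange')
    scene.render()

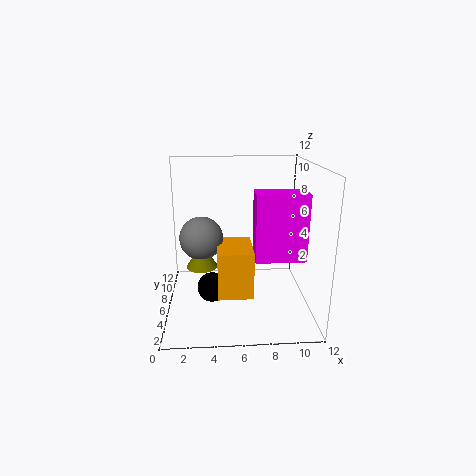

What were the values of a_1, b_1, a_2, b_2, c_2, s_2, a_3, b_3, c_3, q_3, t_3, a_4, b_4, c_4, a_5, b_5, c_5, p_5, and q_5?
a_1 = 3.75, b_1 = 5.5, a_2 = 3, b_2 = 5, c_2 = 4, s_2 = 1.25, a_3 = 7, b_3 = 2, c_3 = 5.5, q_3 = 2, t_3 = 5, a_4 = 3, b_4 = 5.5, c_4 = 6.25, a_5 = 4.25, b_5 = 2.5, c_5 = 2.25, p_5 = 2.75, q_5 = 3.75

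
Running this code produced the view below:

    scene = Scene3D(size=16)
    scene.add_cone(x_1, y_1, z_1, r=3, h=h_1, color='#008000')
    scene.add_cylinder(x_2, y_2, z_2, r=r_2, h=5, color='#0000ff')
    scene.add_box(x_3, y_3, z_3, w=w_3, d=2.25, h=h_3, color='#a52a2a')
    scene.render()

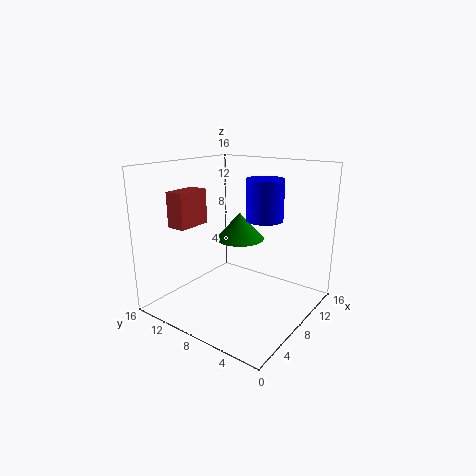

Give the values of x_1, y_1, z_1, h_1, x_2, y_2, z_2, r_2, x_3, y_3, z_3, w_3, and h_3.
x_1 = 11.5; y_1 = 10.25; z_1 = 6.5; h_1 = 3.25; x_2 = 12.75; y_2 = 7.5; z_2 = 9; r_2 = 2.25; x_3 = 4; y_3 = 12.5; z_3 = 9; w_3 = 4; h_3 = 4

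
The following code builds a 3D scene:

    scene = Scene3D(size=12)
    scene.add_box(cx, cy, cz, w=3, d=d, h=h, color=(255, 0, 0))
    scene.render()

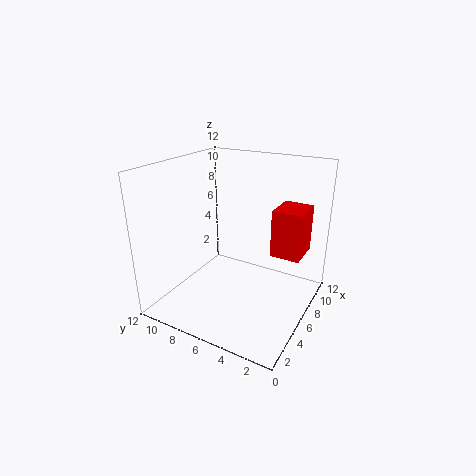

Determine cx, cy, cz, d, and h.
cx = 7; cy = 1; cz = 4.5; d = 2.5; h = 4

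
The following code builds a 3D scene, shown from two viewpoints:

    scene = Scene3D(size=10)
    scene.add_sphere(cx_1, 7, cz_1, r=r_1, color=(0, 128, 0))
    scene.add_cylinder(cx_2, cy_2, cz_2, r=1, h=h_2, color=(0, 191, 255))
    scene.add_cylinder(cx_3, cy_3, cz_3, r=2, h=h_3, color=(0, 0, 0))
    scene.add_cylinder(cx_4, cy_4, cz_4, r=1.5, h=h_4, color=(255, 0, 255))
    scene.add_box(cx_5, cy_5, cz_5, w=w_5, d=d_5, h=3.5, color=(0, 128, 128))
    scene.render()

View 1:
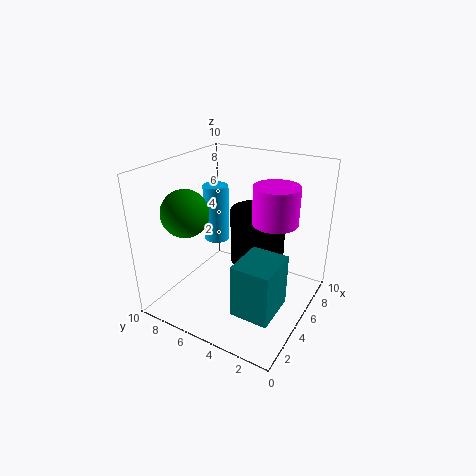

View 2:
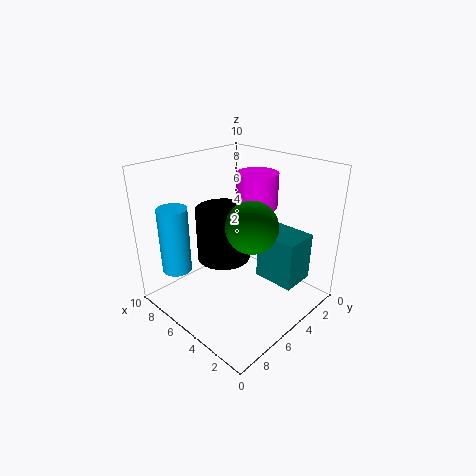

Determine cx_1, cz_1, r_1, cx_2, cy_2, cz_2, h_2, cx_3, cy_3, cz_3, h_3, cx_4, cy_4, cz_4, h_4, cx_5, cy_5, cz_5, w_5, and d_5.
cx_1 = 2; cz_1 = 7.5; r_1 = 1.5; cx_2 = 7.5; cy_2 = 8.5; cz_2 = 3; h_2 = 4.5; cx_3 = 7; cy_3 = 4.5; cz_3 = 2.5; h_3 = 4; cx_4 = 5.5; cy_4 = 2.5; cz_4 = 6.5; h_4 = 2.5; cx_5 = 1.5; cy_5 = 1; cz_5 = 1.5; w_5 = 3; d_5 = 2.5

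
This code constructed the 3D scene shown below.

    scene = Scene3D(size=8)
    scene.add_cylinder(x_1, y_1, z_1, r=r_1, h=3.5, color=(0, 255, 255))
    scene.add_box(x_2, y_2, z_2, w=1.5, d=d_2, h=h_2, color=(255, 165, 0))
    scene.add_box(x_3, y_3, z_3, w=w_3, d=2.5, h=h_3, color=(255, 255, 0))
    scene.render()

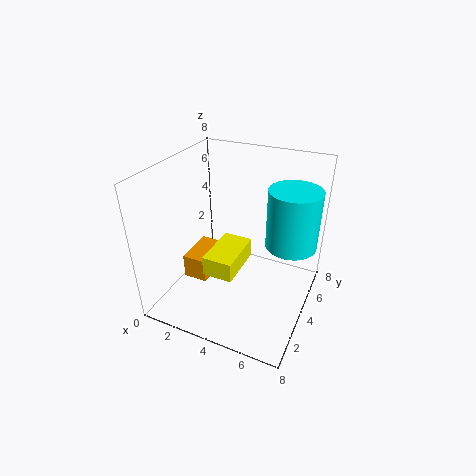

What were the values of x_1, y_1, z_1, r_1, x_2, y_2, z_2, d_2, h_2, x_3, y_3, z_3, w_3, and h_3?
x_1 = 6.5
y_1 = 6
z_1 = 3
r_1 = 1.5
x_2 = 0.5
y_2 = 3.5
z_2 = 0.5
d_2 = 2.5
h_2 = 1.5
x_3 = 3.5
y_3 = 1
z_3 = 3.5
w_3 = 1.5
h_3 = 1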